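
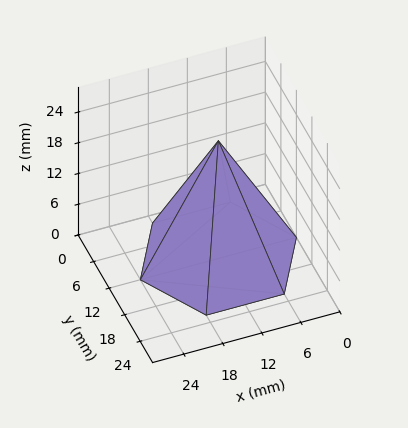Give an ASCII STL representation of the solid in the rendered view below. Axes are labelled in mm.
Reading the render: the shape is a regular 6-sided pyramid, base circumscribed radius ≈ 12 mm, apex at z ≈ 23 mm (dimensions read to the nearest mm from the axis ticks). For the STL, each face is triangulated and given an outward normal.

solid part
  facet normal 0.0000 0.0000 -1.0000
    outer loop
      vertex 6.00 22.39 0.00
      vertex 18.00 22.39 0.00
      vertex 24.00 12.00 0.00
    endloop
  endfacet
  facet normal 0.0000 0.0000 -1.0000
    outer loop
      vertex 0.00 12.00 0.00
      vertex 6.00 22.39 0.00
      vertex 24.00 12.00 0.00
    endloop
  endfacet
  facet normal 0.0000 0.0000 -1.0000
    outer loop
      vertex 6.00 1.61 0.00
      vertex 0.00 12.00 0.00
      vertex 24.00 12.00 0.00
    endloop
  endfacet
  facet normal 0.0000 0.0000 -1.0000
    outer loop
      vertex 18.00 1.61 0.00
      vertex 6.00 1.61 0.00
      vertex 24.00 12.00 0.00
    endloop
  endfacet
  facet normal 0.7892 0.4557 0.4117
    outer loop
      vertex 24.00 12.00 0.00
      vertex 18.00 22.39 0.00
      vertex 12.00 12.00 23.00
    endloop
  endfacet
  facet normal 0.0000 0.9113 0.4117
    outer loop
      vertex 18.00 22.39 0.00
      vertex 6.00 22.39 0.00
      vertex 12.00 12.00 23.00
    endloop
  endfacet
  facet normal -0.7892 0.4557 0.4117
    outer loop
      vertex 6.00 22.39 0.00
      vertex 0.00 12.00 0.00
      vertex 12.00 12.00 23.00
    endloop
  endfacet
  facet normal -0.7892 -0.4557 0.4117
    outer loop
      vertex 0.00 12.00 0.00
      vertex 6.00 1.61 0.00
      vertex 12.00 12.00 23.00
    endloop
  endfacet
  facet normal 0.0000 -0.9113 0.4117
    outer loop
      vertex 6.00 1.61 0.00
      vertex 18.00 1.61 0.00
      vertex 12.00 12.00 23.00
    endloop
  endfacet
  facet normal 0.7892 -0.4557 0.4117
    outer loop
      vertex 18.00 1.61 0.00
      vertex 24.00 12.00 0.00
      vertex 12.00 12.00 23.00
    endloop
  endfacet
endsolid part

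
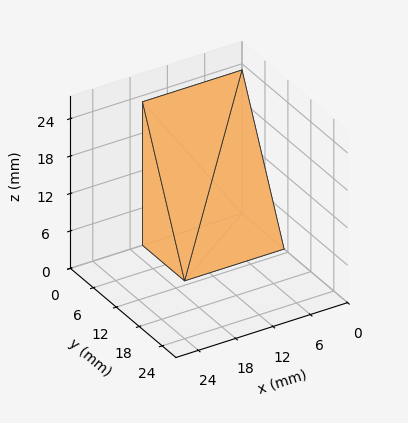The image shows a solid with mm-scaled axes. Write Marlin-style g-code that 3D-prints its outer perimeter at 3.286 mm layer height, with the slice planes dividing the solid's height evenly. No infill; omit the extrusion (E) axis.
Reading the render: the shape is a wedge (ramp): 16 × 11 mm base, rising to 23 mm along the y=0 edge and sloping linearly to z=0 at y=11 (dimensions read to the nearest mm from the axis ticks). For the g-code, the solid's height is divided into equal slices at the stated Δz and each level perimeter traced with G1 moves after a G0 lift.

; perimeter-only toolpath
G21 ; units = mm
G90 ; absolute positioning
G28 ; home
; layer 1
G0 Z3.286
G0 X0.000 Y0.000
G1 X16.000 Y0.000
G1 X16.000 Y9.429
G1 X0.000 Y9.429
G1 X0.000 Y0.000
; layer 2
G0 Z6.571
G0 X0.000 Y0.000
G1 X16.000 Y0.000
G1 X16.000 Y7.857
G1 X0.000 Y7.857
G1 X0.000 Y0.000
; layer 3
G0 Z9.857
G0 X0.000 Y0.000
G1 X16.000 Y0.000
G1 X16.000 Y6.286
G1 X0.000 Y6.286
G1 X0.000 Y0.000
; layer 4
G0 Z13.143
G0 X0.000 Y0.000
G1 X16.000 Y0.000
G1 X16.000 Y4.714
G1 X0.000 Y4.714
G1 X0.000 Y0.000
; layer 5
G0 Z16.429
G0 X0.000 Y0.000
G1 X16.000 Y0.000
G1 X16.000 Y3.143
G1 X0.000 Y3.143
G1 X0.000 Y0.000
; layer 6
G0 Z19.714
G0 X0.000 Y0.000
G1 X16.000 Y0.000
G1 X16.000 Y1.571
G1 X0.000 Y1.571
G1 X0.000 Y0.000
M2 ; end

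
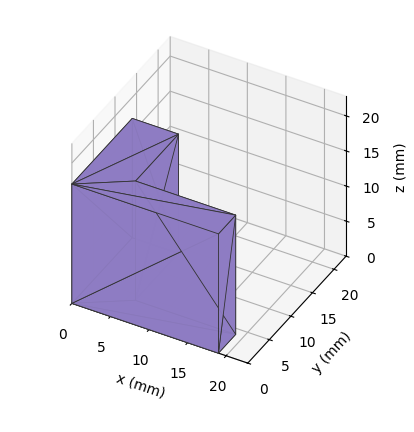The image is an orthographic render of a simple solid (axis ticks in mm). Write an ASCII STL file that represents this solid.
Reading the render: the shape is an L-shaped prism: outer 19 × 14 mm, arm thicknesses ≈ 4 mm (horizontal) and 6 mm (vertical), extruded 17 mm in z (dimensions read to the nearest mm from the axis ticks). For the STL, each face is triangulated and given an outward normal.

solid part
  facet normal 0.0000 0.0000 -1.0000
    outer loop
      vertex 19.000 4.000 0.000
      vertex 19.000 0.000 0.000
      vertex 0.000 0.000 0.000
    endloop
  endfacet
  facet normal 0.0000 0.0000 -1.0000
    outer loop
      vertex 6.000 4.000 0.000
      vertex 19.000 4.000 0.000
      vertex 0.000 0.000 0.000
    endloop
  endfacet
  facet normal 0.0000 0.0000 -1.0000
    outer loop
      vertex 6.000 14.000 0.000
      vertex 6.000 4.000 0.000
      vertex 0.000 0.000 0.000
    endloop
  endfacet
  facet normal 0.0000 0.0000 -1.0000
    outer loop
      vertex 0.000 14.000 0.000
      vertex 6.000 14.000 0.000
      vertex 0.000 0.000 0.000
    endloop
  endfacet
  facet normal 0.0000 0.0000 1.0000
    outer loop
      vertex 0.000 0.000 17.000
      vertex 19.000 0.000 17.000
      vertex 19.000 4.000 17.000
    endloop
  endfacet
  facet normal 0.0000 0.0000 1.0000
    outer loop
      vertex 0.000 0.000 17.000
      vertex 19.000 4.000 17.000
      vertex 6.000 4.000 17.000
    endloop
  endfacet
  facet normal 0.0000 0.0000 1.0000
    outer loop
      vertex 0.000 0.000 17.000
      vertex 6.000 4.000 17.000
      vertex 6.000 14.000 17.000
    endloop
  endfacet
  facet normal 0.0000 0.0000 1.0000
    outer loop
      vertex 0.000 0.000 17.000
      vertex 6.000 14.000 17.000
      vertex 0.000 14.000 17.000
    endloop
  endfacet
  facet normal 0.0000 -1.0000 0.0000
    outer loop
      vertex 0.000 0.000 0.000
      vertex 19.000 0.000 0.000
      vertex 19.000 0.000 17.000
    endloop
  endfacet
  facet normal 0.0000 -1.0000 0.0000
    outer loop
      vertex 0.000 0.000 0.000
      vertex 19.000 0.000 17.000
      vertex 0.000 0.000 17.000
    endloop
  endfacet
  facet normal 1.0000 0.0000 0.0000
    outer loop
      vertex 19.000 0.000 0.000
      vertex 19.000 4.000 0.000
      vertex 19.000 4.000 17.000
    endloop
  endfacet
  facet normal 1.0000 0.0000 0.0000
    outer loop
      vertex 19.000 0.000 0.000
      vertex 19.000 4.000 17.000
      vertex 19.000 0.000 17.000
    endloop
  endfacet
  facet normal 0.0000 1.0000 0.0000
    outer loop
      vertex 19.000 4.000 0.000
      vertex 6.000 4.000 0.000
      vertex 6.000 4.000 17.000
    endloop
  endfacet
  facet normal 0.0000 1.0000 0.0000
    outer loop
      vertex 19.000 4.000 0.000
      vertex 6.000 4.000 17.000
      vertex 19.000 4.000 17.000
    endloop
  endfacet
  facet normal 1.0000 0.0000 0.0000
    outer loop
      vertex 6.000 4.000 0.000
      vertex 6.000 14.000 0.000
      vertex 6.000 14.000 17.000
    endloop
  endfacet
  facet normal 1.0000 0.0000 0.0000
    outer loop
      vertex 6.000 4.000 0.000
      vertex 6.000 14.000 17.000
      vertex 6.000 4.000 17.000
    endloop
  endfacet
  facet normal 0.0000 1.0000 0.0000
    outer loop
      vertex 6.000 14.000 0.000
      vertex 0.000 14.000 0.000
      vertex 0.000 14.000 17.000
    endloop
  endfacet
  facet normal 0.0000 1.0000 0.0000
    outer loop
      vertex 6.000 14.000 0.000
      vertex 0.000 14.000 17.000
      vertex 6.000 14.000 17.000
    endloop
  endfacet
  facet normal -1.0000 0.0000 0.0000
    outer loop
      vertex 0.000 14.000 0.000
      vertex 0.000 0.000 0.000
      vertex 0.000 0.000 17.000
    endloop
  endfacet
  facet normal -1.0000 0.0000 0.0000
    outer loop
      vertex 0.000 14.000 0.000
      vertex 0.000 0.000 17.000
      vertex 0.000 14.000 17.000
    endloop
  endfacet
endsolid part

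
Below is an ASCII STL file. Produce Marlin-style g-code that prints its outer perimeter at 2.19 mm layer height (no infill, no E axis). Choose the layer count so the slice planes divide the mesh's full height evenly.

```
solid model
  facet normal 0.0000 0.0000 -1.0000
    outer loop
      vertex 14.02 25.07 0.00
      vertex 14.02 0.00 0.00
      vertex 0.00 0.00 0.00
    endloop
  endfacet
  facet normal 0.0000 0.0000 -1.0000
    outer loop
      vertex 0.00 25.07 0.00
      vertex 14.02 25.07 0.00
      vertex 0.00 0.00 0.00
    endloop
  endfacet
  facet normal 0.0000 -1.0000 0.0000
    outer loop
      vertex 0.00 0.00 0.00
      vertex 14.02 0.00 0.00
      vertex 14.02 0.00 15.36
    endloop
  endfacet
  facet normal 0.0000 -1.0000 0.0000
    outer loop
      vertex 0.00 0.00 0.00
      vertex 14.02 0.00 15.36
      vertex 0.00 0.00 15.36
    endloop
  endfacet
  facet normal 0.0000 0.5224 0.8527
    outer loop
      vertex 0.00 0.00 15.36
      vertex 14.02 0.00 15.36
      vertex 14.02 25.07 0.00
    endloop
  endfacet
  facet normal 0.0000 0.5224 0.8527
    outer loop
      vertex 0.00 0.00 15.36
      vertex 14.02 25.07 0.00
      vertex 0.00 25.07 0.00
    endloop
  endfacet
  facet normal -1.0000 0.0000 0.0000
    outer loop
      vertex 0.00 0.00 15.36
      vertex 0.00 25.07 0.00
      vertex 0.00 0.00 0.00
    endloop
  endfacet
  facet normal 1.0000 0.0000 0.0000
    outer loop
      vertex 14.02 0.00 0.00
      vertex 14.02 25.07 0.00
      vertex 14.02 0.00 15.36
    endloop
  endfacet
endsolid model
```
; perimeter-only toolpath
G21 ; units = mm
G90 ; absolute positioning
G28 ; home
; layer 1
G0 Z2.19
G0 X0.00 Y0.00
G1 X14.02 Y0.00
G1 X14.02 Y21.49
G1 X0.00 Y21.49
G1 X0.00 Y0.00
; layer 2
G0 Z4.39
G0 X0.00 Y0.00
G1 X14.02 Y0.00
G1 X14.02 Y17.91
G1 X0.00 Y17.91
G1 X0.00 Y0.00
; layer 3
G0 Z6.58
G0 X0.00 Y0.00
G1 X14.02 Y0.00
G1 X14.02 Y14.33
G1 X0.00 Y14.33
G1 X0.00 Y0.00
; layer 4
G0 Z8.78
G0 X0.00 Y0.00
G1 X14.02 Y0.00
G1 X14.02 Y10.74
G1 X0.00 Y10.74
G1 X0.00 Y0.00
; layer 5
G0 Z10.97
G0 X0.00 Y0.00
G1 X14.02 Y0.00
G1 X14.02 Y7.16
G1 X0.00 Y7.16
G1 X0.00 Y0.00
; layer 6
G0 Z13.17
G0 X0.00 Y0.00
G1 X14.02 Y0.00
G1 X14.02 Y3.58
G1 X0.00 Y3.58
G1 X0.00 Y0.00
M2 ; end

The solid is a wedge (ramp): 14 × 25.1 mm base, rising to 15.4 mm along the y=0 edge and sloping linearly to z=0 at y=25.1. Slicing at Δz = 2.19 mm — 7 equal slices spanning the solid's height, so layer i sits at z = i·h/7 — gives 6 non-empty perimeters. Each is a 4-segment closed polygon; G0 lifts to the layer z and rapids to the start vertex, then G1 traces the edges. The cross-section shrinks linearly with z (the slice at the apex is degenerate and omitted).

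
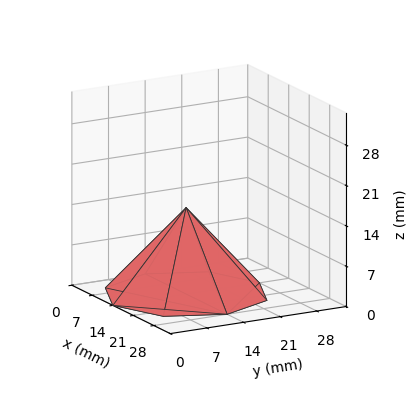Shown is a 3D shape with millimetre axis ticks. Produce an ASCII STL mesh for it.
Reading the render: the shape is a regular 8-sided pyramid, base circumscribed radius ≈ 14 mm, apex at z ≈ 15 mm (dimensions read to the nearest mm from the axis ticks). For the STL, each face is triangulated and given an outward normal.

solid part
  facet normal 0.0000 0.0000 -1.0000
    outer loop
      vertex 14.0 28.0 0.0
      vertex 23.9 23.9 0.0
      vertex 28.0 14.0 0.0
    endloop
  endfacet
  facet normal 0.0000 0.0000 -1.0000
    outer loop
      vertex 4.1 23.9 0.0
      vertex 14.0 28.0 0.0
      vertex 28.0 14.0 0.0
    endloop
  endfacet
  facet normal 0.0000 0.0000 -1.0000
    outer loop
      vertex 0.0 14.0 0.0
      vertex 4.1 23.9 0.0
      vertex 28.0 14.0 0.0
    endloop
  endfacet
  facet normal 0.0000 0.0000 -1.0000
    outer loop
      vertex 4.1 4.1 0.0
      vertex 0.0 14.0 0.0
      vertex 28.0 14.0 0.0
    endloop
  endfacet
  facet normal 0.0000 0.0000 -1.0000
    outer loop
      vertex 14.0 0.0 0.0
      vertex 4.1 4.1 0.0
      vertex 28.0 14.0 0.0
    endloop
  endfacet
  facet normal 0.0000 0.0000 -1.0000
    outer loop
      vertex 23.9 4.1 0.0
      vertex 14.0 0.0 0.0
      vertex 28.0 14.0 0.0
    endloop
  endfacet
  facet normal 0.6997 0.2898 0.6530
    outer loop
      vertex 28.0 14.0 0.0
      vertex 23.9 23.9 0.0
      vertex 14.0 14.0 15.0
    endloop
  endfacet
  facet normal 0.2898 0.6997 0.6530
    outer loop
      vertex 23.9 23.9 0.0
      vertex 14.0 28.0 0.0
      vertex 14.0 14.0 15.0
    endloop
  endfacet
  facet normal -0.2898 0.6997 0.6530
    outer loop
      vertex 14.0 28.0 0.0
      vertex 4.1 23.9 0.0
      vertex 14.0 14.0 15.0
    endloop
  endfacet
  facet normal -0.6997 0.2898 0.6530
    outer loop
      vertex 4.1 23.9 0.0
      vertex 0.0 14.0 0.0
      vertex 14.0 14.0 15.0
    endloop
  endfacet
  facet normal -0.6997 -0.2898 0.6530
    outer loop
      vertex 0.0 14.0 0.0
      vertex 4.1 4.1 0.0
      vertex 14.0 14.0 15.0
    endloop
  endfacet
  facet normal -0.2898 -0.6997 0.6530
    outer loop
      vertex 4.1 4.1 0.0
      vertex 14.0 0.0 0.0
      vertex 14.0 14.0 15.0
    endloop
  endfacet
  facet normal 0.2898 -0.6997 0.6530
    outer loop
      vertex 14.0 0.0 0.0
      vertex 23.9 4.1 0.0
      vertex 14.0 14.0 15.0
    endloop
  endfacet
  facet normal 0.6997 -0.2898 0.6530
    outer loop
      vertex 23.9 4.1 0.0
      vertex 28.0 14.0 0.0
      vertex 14.0 14.0 15.0
    endloop
  endfacet
endsolid part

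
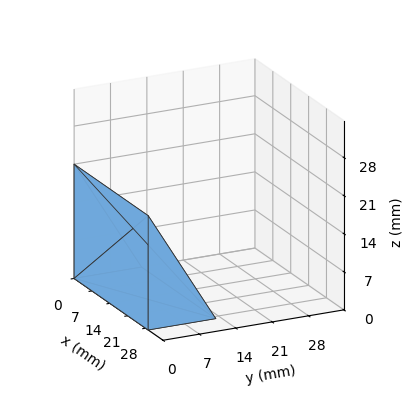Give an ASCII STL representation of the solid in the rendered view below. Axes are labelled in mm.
Reading the render: the shape is a wedge (ramp): 29 × 13 mm base, rising to 21 mm along the y=0 edge and sloping linearly to z=0 at y=13 (dimensions read to the nearest mm from the axis ticks). For the STL, each face is triangulated and given an outward normal.

solid part
  facet normal 0.0000 0.0000 -1.0000
    outer loop
      vertex 29.00 13.00 0.00
      vertex 29.00 0.00 0.00
      vertex 0.00 0.00 0.00
    endloop
  endfacet
  facet normal 0.0000 0.0000 -1.0000
    outer loop
      vertex 0.00 13.00 0.00
      vertex 29.00 13.00 0.00
      vertex 0.00 0.00 0.00
    endloop
  endfacet
  facet normal 0.0000 -1.0000 0.0000
    outer loop
      vertex 0.00 0.00 0.00
      vertex 29.00 0.00 0.00
      vertex 29.00 0.00 21.00
    endloop
  endfacet
  facet normal 0.0000 -1.0000 0.0000
    outer loop
      vertex 0.00 0.00 0.00
      vertex 29.00 0.00 21.00
      vertex 0.00 0.00 21.00
    endloop
  endfacet
  facet normal 0.0000 0.8503 0.5264
    outer loop
      vertex 0.00 0.00 21.00
      vertex 29.00 0.00 21.00
      vertex 29.00 13.00 0.00
    endloop
  endfacet
  facet normal 0.0000 0.8503 0.5264
    outer loop
      vertex 0.00 0.00 21.00
      vertex 29.00 13.00 0.00
      vertex 0.00 13.00 0.00
    endloop
  endfacet
  facet normal -1.0000 0.0000 0.0000
    outer loop
      vertex 0.00 0.00 21.00
      vertex 0.00 13.00 0.00
      vertex 0.00 0.00 0.00
    endloop
  endfacet
  facet normal 1.0000 0.0000 0.0000
    outer loop
      vertex 29.00 0.00 0.00
      vertex 29.00 13.00 0.00
      vertex 29.00 0.00 21.00
    endloop
  endfacet
endsolid part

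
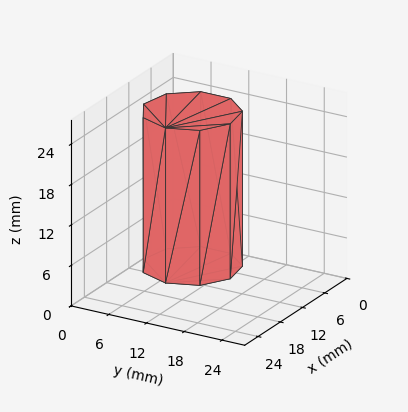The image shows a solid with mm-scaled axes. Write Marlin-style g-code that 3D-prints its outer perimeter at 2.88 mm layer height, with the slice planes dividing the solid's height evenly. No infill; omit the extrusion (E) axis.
Reading the render: the shape is a regular 9-sided prism (a cylinder approximated with 9 flat sides), circumscribed radius ≈ 7 mm, height ≈ 23 mm (dimensions read to the nearest mm from the axis ticks). For the g-code, the solid's height is divided into equal slices at the stated Δz and each level perimeter traced with G1 moves after a G0 lift.

; perimeter-only toolpath
G21 ; units = mm
G90 ; absolute positioning
G28 ; home
; layer 1
G0 Z2.88
G0 X14.00 Y7.00
G1 X12.36 Y11.50
G1 X8.22 Y13.89
G1 X3.50 Y13.06
G1 X0.42 Y9.39
G1 X0.42 Y4.61
G1 X3.50 Y0.94
G1 X8.22 Y0.11
G1 X12.36 Y2.50
G1 X14.00 Y7.00
; layer 2
G0 Z5.75
G0 X14.00 Y7.00
G1 X12.36 Y11.50
G1 X8.22 Y13.89
G1 X3.50 Y13.06
G1 X0.42 Y9.39
G1 X0.42 Y4.61
G1 X3.50 Y0.94
G1 X8.22 Y0.11
G1 X12.36 Y2.50
G1 X14.00 Y7.00
; layer 3
G0 Z8.62
G0 X14.00 Y7.00
G1 X12.36 Y11.50
G1 X8.22 Y13.89
G1 X3.50 Y13.06
G1 X0.42 Y9.39
G1 X0.42 Y4.61
G1 X3.50 Y0.94
G1 X8.22 Y0.11
G1 X12.36 Y2.50
G1 X14.00 Y7.00
; layer 4
G0 Z11.50
G0 X14.00 Y7.00
G1 X12.36 Y11.50
G1 X8.22 Y13.89
G1 X3.50 Y13.06
G1 X0.42 Y9.39
G1 X0.42 Y4.61
G1 X3.50 Y0.94
G1 X8.22 Y0.11
G1 X12.36 Y2.50
G1 X14.00 Y7.00
; layer 5
G0 Z14.38
G0 X14.00 Y7.00
G1 X12.36 Y11.50
G1 X8.22 Y13.89
G1 X3.50 Y13.06
G1 X0.42 Y9.39
G1 X0.42 Y4.61
G1 X3.50 Y0.94
G1 X8.22 Y0.11
G1 X12.36 Y2.50
G1 X14.00 Y7.00
; layer 6
G0 Z17.25
G0 X14.00 Y7.00
G1 X12.36 Y11.50
G1 X8.22 Y13.89
G1 X3.50 Y13.06
G1 X0.42 Y9.39
G1 X0.42 Y4.61
G1 X3.50 Y0.94
G1 X8.22 Y0.11
G1 X12.36 Y2.50
G1 X14.00 Y7.00
; layer 7
G0 Z20.12
G0 X14.00 Y7.00
G1 X12.36 Y11.50
G1 X8.22 Y13.89
G1 X3.50 Y13.06
G1 X0.42 Y9.39
G1 X0.42 Y4.61
G1 X3.50 Y0.94
G1 X8.22 Y0.11
G1 X12.36 Y2.50
G1 X14.00 Y7.00
; layer 8
G0 Z23.00
G0 X14.00 Y7.00
G1 X12.36 Y11.50
G1 X8.22 Y13.89
G1 X3.50 Y13.06
G1 X0.42 Y9.39
G1 X0.42 Y4.61
G1 X3.50 Y0.94
G1 X8.22 Y0.11
G1 X12.36 Y2.50
G1 X14.00 Y7.00
M2 ; end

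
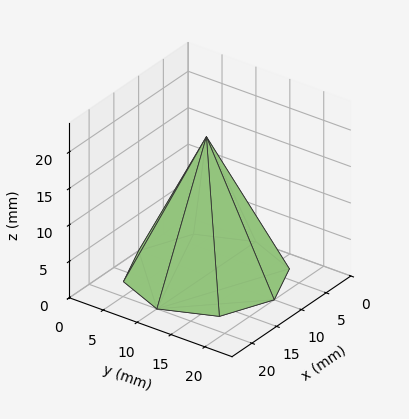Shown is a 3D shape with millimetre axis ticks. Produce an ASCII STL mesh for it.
Reading the render: the shape is a regular 8-sided pyramid, base circumscribed radius ≈ 10 mm, apex at z ≈ 19 mm (dimensions read to the nearest mm from the axis ticks). For the STL, each face is triangulated and given an outward normal.

solid part
  facet normal 0.0000 0.0000 -1.0000
    outer loop
      vertex 10.000 20.000 0.000
      vertex 17.071 17.071 0.000
      vertex 20.000 10.000 0.000
    endloop
  endfacet
  facet normal 0.0000 0.0000 -1.0000
    outer loop
      vertex 2.929 17.071 0.000
      vertex 10.000 20.000 0.000
      vertex 20.000 10.000 0.000
    endloop
  endfacet
  facet normal 0.0000 0.0000 -1.0000
    outer loop
      vertex 0.000 10.000 0.000
      vertex 2.929 17.071 0.000
      vertex 20.000 10.000 0.000
    endloop
  endfacet
  facet normal 0.0000 0.0000 -1.0000
    outer loop
      vertex 2.929 2.929 0.000
      vertex 0.000 10.000 0.000
      vertex 20.000 10.000 0.000
    endloop
  endfacet
  facet normal 0.0000 0.0000 -1.0000
    outer loop
      vertex 10.000 0.000 0.000
      vertex 2.929 2.929 0.000
      vertex 20.000 10.000 0.000
    endloop
  endfacet
  facet normal 0.0000 0.0000 -1.0000
    outer loop
      vertex 17.071 2.929 0.000
      vertex 10.000 0.000 0.000
      vertex 20.000 10.000 0.000
    endloop
  endfacet
  facet normal 0.8309 0.3442 0.4373
    outer loop
      vertex 20.000 10.000 0.000
      vertex 17.071 17.071 0.000
      vertex 10.000 10.000 19.000
    endloop
  endfacet
  facet normal 0.3442 0.8309 0.4373
    outer loop
      vertex 17.071 17.071 0.000
      vertex 10.000 20.000 0.000
      vertex 10.000 10.000 19.000
    endloop
  endfacet
  facet normal -0.3442 0.8309 0.4373
    outer loop
      vertex 10.000 20.000 0.000
      vertex 2.929 17.071 0.000
      vertex 10.000 10.000 19.000
    endloop
  endfacet
  facet normal -0.8309 0.3442 0.4373
    outer loop
      vertex 2.929 17.071 0.000
      vertex 0.000 10.000 0.000
      vertex 10.000 10.000 19.000
    endloop
  endfacet
  facet normal -0.8309 -0.3442 0.4373
    outer loop
      vertex 0.000 10.000 0.000
      vertex 2.929 2.929 0.000
      vertex 10.000 10.000 19.000
    endloop
  endfacet
  facet normal -0.3442 -0.8309 0.4373
    outer loop
      vertex 2.929 2.929 0.000
      vertex 10.000 0.000 0.000
      vertex 10.000 10.000 19.000
    endloop
  endfacet
  facet normal 0.3442 -0.8309 0.4373
    outer loop
      vertex 10.000 0.000 0.000
      vertex 17.071 2.929 0.000
      vertex 10.000 10.000 19.000
    endloop
  endfacet
  facet normal 0.8309 -0.3442 0.4373
    outer loop
      vertex 17.071 2.929 0.000
      vertex 20.000 10.000 0.000
      vertex 10.000 10.000 19.000
    endloop
  endfacet
endsolid part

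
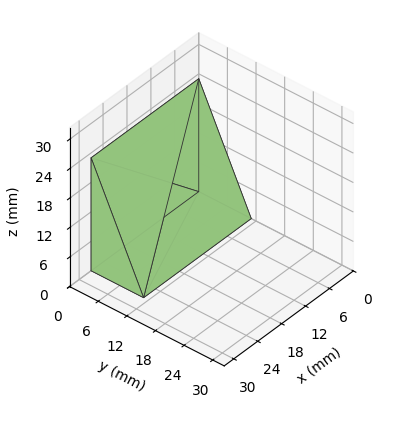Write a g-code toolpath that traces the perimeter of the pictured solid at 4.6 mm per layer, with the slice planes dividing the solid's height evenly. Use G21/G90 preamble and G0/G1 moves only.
Reading the render: the shape is a wedge (ramp): 27 × 11 mm base, rising to 23 mm along the y=0 edge and sloping linearly to z=0 at y=11 (dimensions read to the nearest mm from the axis ticks). For the g-code, the solid's height is divided into equal slices at the stated Δz and each level perimeter traced with G1 moves after a G0 lift.

; perimeter-only toolpath
G21 ; units = mm
G90 ; absolute positioning
G28 ; home
; layer 1
G0 Z4.6
G0 X0.0 Y0.0
G1 X27.0 Y0.0
G1 X27.0 Y8.8
G1 X0.0 Y8.8
G1 X0.0 Y0.0
; layer 2
G0 Z9.2
G0 X0.0 Y0.0
G1 X27.0 Y0.0
G1 X27.0 Y6.6
G1 X0.0 Y6.6
G1 X0.0 Y0.0
; layer 3
G0 Z13.8
G0 X0.0 Y0.0
G1 X27.0 Y0.0
G1 X27.0 Y4.4
G1 X0.0 Y4.4
G1 X0.0 Y0.0
; layer 4
G0 Z18.4
G0 X0.0 Y0.0
G1 X27.0 Y0.0
G1 X27.0 Y2.2
G1 X0.0 Y2.2
G1 X0.0 Y0.0
M2 ; end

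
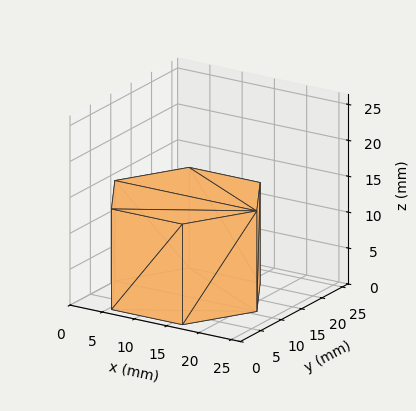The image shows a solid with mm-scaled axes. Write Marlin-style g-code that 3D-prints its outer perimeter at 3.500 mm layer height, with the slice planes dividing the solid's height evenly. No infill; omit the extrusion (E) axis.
Reading the render: the shape is a regular 6-sided prism (a cylinder approximated with 6 flat sides), circumscribed radius ≈ 11 mm, height ≈ 14 mm (dimensions read to the nearest mm from the axis ticks). For the g-code, the solid's height is divided into equal slices at the stated Δz and each level perimeter traced with G1 moves after a G0 lift.

; perimeter-only toolpath
G21 ; units = mm
G90 ; absolute positioning
G28 ; home
; layer 1
G0 Z3.500
G0 X22.000 Y11.000
G1 X16.500 Y20.526
G1 X5.500 Y20.526
G1 X0.000 Y11.000
G1 X5.500 Y1.474
G1 X16.500 Y1.474
G1 X22.000 Y11.000
; layer 2
G0 Z7.000
G0 X22.000 Y11.000
G1 X16.500 Y20.526
G1 X5.500 Y20.526
G1 X0.000 Y11.000
G1 X5.500 Y1.474
G1 X16.500 Y1.474
G1 X22.000 Y11.000
; layer 3
G0 Z10.500
G0 X22.000 Y11.000
G1 X16.500 Y20.526
G1 X5.500 Y20.526
G1 X0.000 Y11.000
G1 X5.500 Y1.474
G1 X16.500 Y1.474
G1 X22.000 Y11.000
; layer 4
G0 Z14.000
G0 X22.000 Y11.000
G1 X16.500 Y20.526
G1 X5.500 Y20.526
G1 X0.000 Y11.000
G1 X5.500 Y1.474
G1 X16.500 Y1.474
G1 X22.000 Y11.000
M2 ; end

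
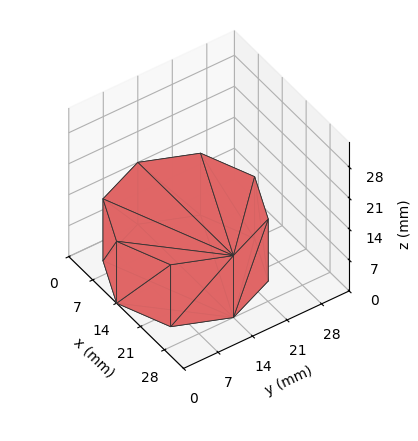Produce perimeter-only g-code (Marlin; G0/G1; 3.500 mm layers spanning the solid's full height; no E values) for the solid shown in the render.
Reading the render: the shape is a regular 8-sided prism (a cylinder approximated with 8 flat sides), circumscribed radius ≈ 14 mm, height ≈ 14 mm (dimensions read to the nearest mm from the axis ticks). For the g-code, the solid's height is divided into equal slices at the stated Δz and each level perimeter traced with G1 moves after a G0 lift.

; perimeter-only toolpath
G21 ; units = mm
G90 ; absolute positioning
G28 ; home
; layer 1
G0 Z3.500
G0 X28.000 Y14.000
G1 X23.899 Y23.899
G1 X14.000 Y28.000
G1 X4.101 Y23.899
G1 X0.000 Y14.000
G1 X4.101 Y4.101
G1 X14.000 Y0.000
G1 X23.899 Y4.101
G1 X28.000 Y14.000
; layer 2
G0 Z7.000
G0 X28.000 Y14.000
G1 X23.899 Y23.899
G1 X14.000 Y28.000
G1 X4.101 Y23.899
G1 X0.000 Y14.000
G1 X4.101 Y4.101
G1 X14.000 Y0.000
G1 X23.899 Y4.101
G1 X28.000 Y14.000
; layer 3
G0 Z10.500
G0 X28.000 Y14.000
G1 X23.899 Y23.899
G1 X14.000 Y28.000
G1 X4.101 Y23.899
G1 X0.000 Y14.000
G1 X4.101 Y4.101
G1 X14.000 Y0.000
G1 X23.899 Y4.101
G1 X28.000 Y14.000
; layer 4
G0 Z14.000
G0 X28.000 Y14.000
G1 X23.899 Y23.899
G1 X14.000 Y28.000
G1 X4.101 Y23.899
G1 X0.000 Y14.000
G1 X4.101 Y4.101
G1 X14.000 Y0.000
G1 X23.899 Y4.101
G1 X28.000 Y14.000
M2 ; end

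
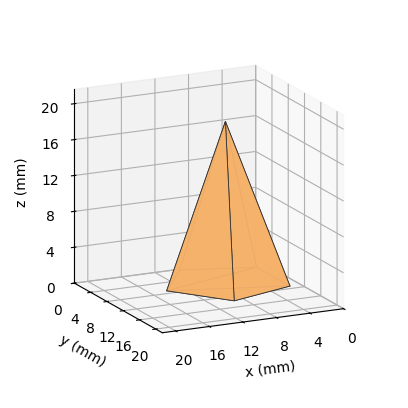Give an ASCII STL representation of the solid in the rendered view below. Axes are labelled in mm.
Reading the render: the shape is a regular 5-sided pyramid, base circumscribed radius ≈ 7 mm, apex at z ≈ 18 mm (dimensions read to the nearest mm from the axis ticks). For the STL, each face is triangulated and given an outward normal.

solid part
  facet normal 0.0000 0.0000 -1.0000
    outer loop
      vertex 1.3 11.1 0.0
      vertex 9.2 13.7 0.0
      vertex 14.0 7.0 0.0
    endloop
  endfacet
  facet normal 0.0000 0.0000 -1.0000
    outer loop
      vertex 1.3 2.9 0.0
      vertex 1.3 11.1 0.0
      vertex 14.0 7.0 0.0
    endloop
  endfacet
  facet normal 0.0000 0.0000 -1.0000
    outer loop
      vertex 9.2 0.3 0.0
      vertex 1.3 2.9 0.0
      vertex 14.0 7.0 0.0
    endloop
  endfacet
  facet normal 0.7751 0.5553 0.3014
    outer loop
      vertex 14.0 7.0 0.0
      vertex 9.2 13.7 0.0
      vertex 7.0 7.0 18.0
    endloop
  endfacet
  facet normal -0.2981 0.9059 0.3008
    outer loop
      vertex 9.2 13.7 0.0
      vertex 1.3 11.1 0.0
      vertex 7.0 7.0 18.0
    endloop
  endfacet
  facet normal -0.9533 0.0000 0.3019
    outer loop
      vertex 1.3 11.1 0.0
      vertex 1.3 2.9 0.0
      vertex 7.0 7.0 18.0
    endloop
  endfacet
  facet normal -0.2981 -0.9059 0.3008
    outer loop
      vertex 1.3 2.9 0.0
      vertex 9.2 0.3 0.0
      vertex 7.0 7.0 18.0
    endloop
  endfacet
  facet normal 0.7751 -0.5553 0.3014
    outer loop
      vertex 9.2 0.3 0.0
      vertex 14.0 7.0 0.0
      vertex 7.0 7.0 18.0
    endloop
  endfacet
endsolid part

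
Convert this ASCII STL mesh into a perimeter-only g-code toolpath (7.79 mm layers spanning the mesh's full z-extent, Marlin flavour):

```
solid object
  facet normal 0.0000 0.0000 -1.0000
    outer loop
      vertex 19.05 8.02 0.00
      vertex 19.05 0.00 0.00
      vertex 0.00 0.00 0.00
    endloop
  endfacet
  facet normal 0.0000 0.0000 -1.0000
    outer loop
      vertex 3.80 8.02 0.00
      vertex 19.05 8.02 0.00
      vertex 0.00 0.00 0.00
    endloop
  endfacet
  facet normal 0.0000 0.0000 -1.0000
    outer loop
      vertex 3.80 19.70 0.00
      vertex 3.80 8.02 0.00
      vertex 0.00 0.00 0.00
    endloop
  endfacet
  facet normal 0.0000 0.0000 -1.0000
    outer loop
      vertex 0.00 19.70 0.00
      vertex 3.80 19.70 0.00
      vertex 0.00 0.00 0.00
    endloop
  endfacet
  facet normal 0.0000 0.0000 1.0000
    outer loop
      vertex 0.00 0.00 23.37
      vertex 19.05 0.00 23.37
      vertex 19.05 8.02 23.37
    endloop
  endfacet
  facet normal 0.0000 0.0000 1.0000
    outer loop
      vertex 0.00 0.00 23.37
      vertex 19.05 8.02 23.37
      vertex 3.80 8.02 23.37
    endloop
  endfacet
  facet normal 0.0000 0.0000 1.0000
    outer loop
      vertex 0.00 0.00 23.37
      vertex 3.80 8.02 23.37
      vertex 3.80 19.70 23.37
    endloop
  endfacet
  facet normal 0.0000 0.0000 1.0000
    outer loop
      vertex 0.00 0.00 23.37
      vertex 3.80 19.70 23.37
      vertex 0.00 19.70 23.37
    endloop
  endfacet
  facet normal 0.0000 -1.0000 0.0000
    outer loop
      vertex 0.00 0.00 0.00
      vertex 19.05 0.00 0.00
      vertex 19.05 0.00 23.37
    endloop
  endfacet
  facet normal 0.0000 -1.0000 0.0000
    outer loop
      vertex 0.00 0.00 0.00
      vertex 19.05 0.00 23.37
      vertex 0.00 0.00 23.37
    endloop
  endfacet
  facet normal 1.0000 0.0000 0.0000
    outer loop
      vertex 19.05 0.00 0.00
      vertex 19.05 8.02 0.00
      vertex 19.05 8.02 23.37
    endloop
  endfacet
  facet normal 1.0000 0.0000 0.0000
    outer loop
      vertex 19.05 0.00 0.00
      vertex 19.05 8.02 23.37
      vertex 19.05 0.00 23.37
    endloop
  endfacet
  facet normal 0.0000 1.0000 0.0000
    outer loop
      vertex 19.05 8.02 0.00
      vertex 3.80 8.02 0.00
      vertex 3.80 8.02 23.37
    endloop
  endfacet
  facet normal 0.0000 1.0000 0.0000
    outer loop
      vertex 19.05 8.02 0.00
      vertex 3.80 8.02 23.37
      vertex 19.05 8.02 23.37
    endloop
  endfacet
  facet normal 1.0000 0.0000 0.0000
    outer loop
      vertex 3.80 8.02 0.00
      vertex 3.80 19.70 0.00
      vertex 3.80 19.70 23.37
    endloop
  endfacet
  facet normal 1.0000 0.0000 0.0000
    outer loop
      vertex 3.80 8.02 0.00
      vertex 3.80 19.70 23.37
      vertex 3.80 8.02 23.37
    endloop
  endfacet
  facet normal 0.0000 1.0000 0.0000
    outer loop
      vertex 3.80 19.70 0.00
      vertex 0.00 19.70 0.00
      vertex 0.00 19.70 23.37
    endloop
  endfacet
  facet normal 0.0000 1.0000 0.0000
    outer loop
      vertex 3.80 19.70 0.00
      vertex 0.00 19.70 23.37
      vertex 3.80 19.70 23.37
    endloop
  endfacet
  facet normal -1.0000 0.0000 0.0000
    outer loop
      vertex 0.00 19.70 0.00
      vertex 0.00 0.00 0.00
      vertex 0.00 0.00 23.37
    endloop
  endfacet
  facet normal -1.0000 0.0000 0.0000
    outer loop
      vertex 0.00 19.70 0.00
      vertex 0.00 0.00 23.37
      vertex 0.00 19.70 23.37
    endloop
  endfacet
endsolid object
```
; perimeter-only toolpath
G21 ; units = mm
G90 ; absolute positioning
G28 ; home
; layer 1
G0 Z7.79
G0 X0.00 Y0.00
G1 X19.05 Y0.00
G1 X19.05 Y8.02
G1 X3.80 Y8.02
G1 X3.80 Y19.70
G1 X0.00 Y19.70
G1 X0.00 Y0.00
; layer 2
G0 Z15.58
G0 X0.00 Y0.00
G1 X19.05 Y0.00
G1 X19.05 Y8.02
G1 X3.80 Y8.02
G1 X3.80 Y19.70
G1 X0.00 Y19.70
G1 X0.00 Y0.00
; layer 3
G0 Z23.37
G0 X0.00 Y0.00
G1 X19.05 Y0.00
G1 X19.05 Y8.02
G1 X3.80 Y8.02
G1 X3.80 Y19.70
G1 X0.00 Y19.70
G1 X0.00 Y0.00
M2 ; end

The solid is an L-shaped prism: outer 19.1 × 19.7 mm, arm thicknesses ≈ 8.02 mm (horizontal) and 3.8 mm (vertical), extruded 23.4 mm in z. Slicing at Δz = 7.79 mm — 3 equal slices spanning the solid's height, so layer i sits at z = i·h/3 — gives 3 non-empty perimeters. Each is a 6-segment closed polygon; G0 lifts to the layer z and rapids to the start vertex, then G1 traces the edges.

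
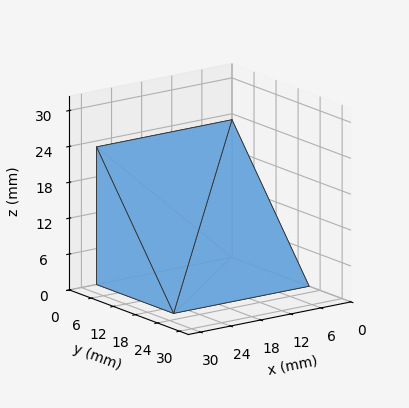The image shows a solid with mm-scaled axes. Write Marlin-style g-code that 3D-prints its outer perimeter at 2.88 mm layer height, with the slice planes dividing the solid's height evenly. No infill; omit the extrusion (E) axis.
Reading the render: the shape is a wedge (ramp): 27 × 21 mm base, rising to 23 mm along the y=0 edge and sloping linearly to z=0 at y=21 (dimensions read to the nearest mm from the axis ticks). For the g-code, the solid's height is divided into equal slices at the stated Δz and each level perimeter traced with G1 moves after a G0 lift.

; perimeter-only toolpath
G21 ; units = mm
G90 ; absolute positioning
G28 ; home
; layer 1
G0 Z2.88
G0 X0.00 Y0.00
G1 X27.00 Y0.00
G1 X27.00 Y18.38
G1 X0.00 Y18.38
G1 X0.00 Y0.00
; layer 2
G0 Z5.75
G0 X0.00 Y0.00
G1 X27.00 Y0.00
G1 X27.00 Y15.75
G1 X0.00 Y15.75
G1 X0.00 Y0.00
; layer 3
G0 Z8.62
G0 X0.00 Y0.00
G1 X27.00 Y0.00
G1 X27.00 Y13.12
G1 X0.00 Y13.12
G1 X0.00 Y0.00
; layer 4
G0 Z11.50
G0 X0.00 Y0.00
G1 X27.00 Y0.00
G1 X27.00 Y10.50
G1 X0.00 Y10.50
G1 X0.00 Y0.00
; layer 5
G0 Z14.38
G0 X0.00 Y0.00
G1 X27.00 Y0.00
G1 X27.00 Y7.88
G1 X0.00 Y7.88
G1 X0.00 Y0.00
; layer 6
G0 Z17.25
G0 X0.00 Y0.00
G1 X27.00 Y0.00
G1 X27.00 Y5.25
G1 X0.00 Y5.25
G1 X0.00 Y0.00
; layer 7
G0 Z20.12
G0 X0.00 Y0.00
G1 X27.00 Y0.00
G1 X27.00 Y2.62
G1 X0.00 Y2.62
G1 X0.00 Y0.00
M2 ; end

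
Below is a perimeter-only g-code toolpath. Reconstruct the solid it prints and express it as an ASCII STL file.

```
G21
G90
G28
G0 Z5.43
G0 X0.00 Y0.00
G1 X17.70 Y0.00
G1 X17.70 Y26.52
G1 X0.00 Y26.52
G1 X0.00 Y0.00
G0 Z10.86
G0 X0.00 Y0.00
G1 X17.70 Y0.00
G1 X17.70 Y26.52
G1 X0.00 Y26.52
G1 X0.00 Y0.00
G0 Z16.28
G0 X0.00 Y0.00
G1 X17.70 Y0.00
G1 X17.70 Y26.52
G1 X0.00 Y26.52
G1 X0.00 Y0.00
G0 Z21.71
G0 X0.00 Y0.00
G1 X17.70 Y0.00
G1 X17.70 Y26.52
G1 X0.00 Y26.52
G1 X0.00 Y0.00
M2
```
solid part
  facet normal 0.0000 0.0000 -1.0000
    outer loop
      vertex 17.70 26.52 0.00
      vertex 17.70 0.00 0.00
      vertex 0.00 0.00 0.00
    endloop
  endfacet
  facet normal 0.0000 0.0000 -1.0000
    outer loop
      vertex 0.00 26.52 0.00
      vertex 17.70 26.52 0.00
      vertex 0.00 0.00 0.00
    endloop
  endfacet
  facet normal 0.0000 0.0000 1.0000
    outer loop
      vertex 0.00 0.00 21.71
      vertex 17.70 0.00 21.71
      vertex 17.70 26.52 21.71
    endloop
  endfacet
  facet normal 0.0000 0.0000 1.0000
    outer loop
      vertex 0.00 0.00 21.71
      vertex 17.70 26.52 21.71
      vertex 0.00 26.52 21.71
    endloop
  endfacet
  facet normal 0.0000 -1.0000 0.0000
    outer loop
      vertex 0.00 0.00 0.00
      vertex 17.70 0.00 0.00
      vertex 17.70 0.00 21.71
    endloop
  endfacet
  facet normal 0.0000 -1.0000 0.0000
    outer loop
      vertex 0.00 0.00 0.00
      vertex 17.70 0.00 21.71
      vertex 0.00 0.00 21.71
    endloop
  endfacet
  facet normal 0.0000 1.0000 0.0000
    outer loop
      vertex 17.70 26.52 21.71
      vertex 17.70 26.52 0.00
      vertex 0.00 26.52 0.00
    endloop
  endfacet
  facet normal 0.0000 1.0000 0.0000
    outer loop
      vertex 0.00 26.52 21.71
      vertex 17.70 26.52 21.71
      vertex 0.00 26.52 0.00
    endloop
  endfacet
  facet normal -1.0000 0.0000 0.0000
    outer loop
      vertex 0.00 26.52 21.71
      vertex 0.00 26.52 0.00
      vertex 0.00 0.00 0.00
    endloop
  endfacet
  facet normal -1.0000 0.0000 0.0000
    outer loop
      vertex 0.00 0.00 21.71
      vertex 0.00 26.52 21.71
      vertex 0.00 0.00 0.00
    endloop
  endfacet
  facet normal 1.0000 0.0000 0.0000
    outer loop
      vertex 17.70 0.00 0.00
      vertex 17.70 26.52 0.00
      vertex 17.70 26.52 21.71
    endloop
  endfacet
  facet normal 1.0000 0.0000 0.0000
    outer loop
      vertex 17.70 0.00 0.00
      vertex 17.70 26.52 21.71
      vertex 17.70 0.00 21.71
    endloop
  endfacet
endsolid part

The G0 Z moves step by Δz≈5.43 mm. Every layer's G1 loop is the same polygon, so the solid is a straight extrusion of it from z=0 to z≈21.7. Closing with flat bottom and top caps and triangulating gives 12 facets — a rectangular box, roughly 17.7 × 26.5 mm footprint and 21.7 mm tall.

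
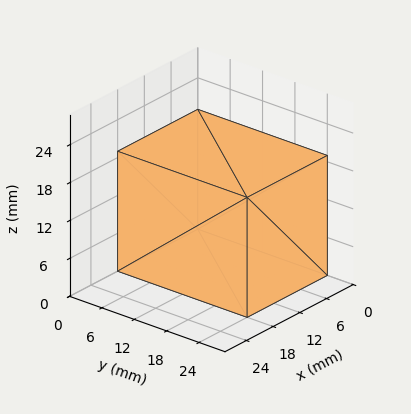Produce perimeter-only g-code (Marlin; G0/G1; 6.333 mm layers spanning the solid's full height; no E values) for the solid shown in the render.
Reading the render: the shape is a rectangular box, roughly 18 × 24 mm footprint and 19 mm tall (dimensions read to the nearest mm from the axis ticks). For the g-code, the solid's height is divided into equal slices at the stated Δz and each level perimeter traced with G1 moves after a G0 lift.

; perimeter-only toolpath
G21 ; units = mm
G90 ; absolute positioning
G28 ; home
; layer 1
G0 Z6.333
G0 X0.000 Y0.000
G1 X18.000 Y0.000
G1 X18.000 Y24.000
G1 X0.000 Y24.000
G1 X0.000 Y0.000
; layer 2
G0 Z12.667
G0 X0.000 Y0.000
G1 X18.000 Y0.000
G1 X18.000 Y24.000
G1 X0.000 Y24.000
G1 X0.000 Y0.000
; layer 3
G0 Z19.000
G0 X0.000 Y0.000
G1 X18.000 Y0.000
G1 X18.000 Y24.000
G1 X0.000 Y24.000
G1 X0.000 Y0.000
M2 ; end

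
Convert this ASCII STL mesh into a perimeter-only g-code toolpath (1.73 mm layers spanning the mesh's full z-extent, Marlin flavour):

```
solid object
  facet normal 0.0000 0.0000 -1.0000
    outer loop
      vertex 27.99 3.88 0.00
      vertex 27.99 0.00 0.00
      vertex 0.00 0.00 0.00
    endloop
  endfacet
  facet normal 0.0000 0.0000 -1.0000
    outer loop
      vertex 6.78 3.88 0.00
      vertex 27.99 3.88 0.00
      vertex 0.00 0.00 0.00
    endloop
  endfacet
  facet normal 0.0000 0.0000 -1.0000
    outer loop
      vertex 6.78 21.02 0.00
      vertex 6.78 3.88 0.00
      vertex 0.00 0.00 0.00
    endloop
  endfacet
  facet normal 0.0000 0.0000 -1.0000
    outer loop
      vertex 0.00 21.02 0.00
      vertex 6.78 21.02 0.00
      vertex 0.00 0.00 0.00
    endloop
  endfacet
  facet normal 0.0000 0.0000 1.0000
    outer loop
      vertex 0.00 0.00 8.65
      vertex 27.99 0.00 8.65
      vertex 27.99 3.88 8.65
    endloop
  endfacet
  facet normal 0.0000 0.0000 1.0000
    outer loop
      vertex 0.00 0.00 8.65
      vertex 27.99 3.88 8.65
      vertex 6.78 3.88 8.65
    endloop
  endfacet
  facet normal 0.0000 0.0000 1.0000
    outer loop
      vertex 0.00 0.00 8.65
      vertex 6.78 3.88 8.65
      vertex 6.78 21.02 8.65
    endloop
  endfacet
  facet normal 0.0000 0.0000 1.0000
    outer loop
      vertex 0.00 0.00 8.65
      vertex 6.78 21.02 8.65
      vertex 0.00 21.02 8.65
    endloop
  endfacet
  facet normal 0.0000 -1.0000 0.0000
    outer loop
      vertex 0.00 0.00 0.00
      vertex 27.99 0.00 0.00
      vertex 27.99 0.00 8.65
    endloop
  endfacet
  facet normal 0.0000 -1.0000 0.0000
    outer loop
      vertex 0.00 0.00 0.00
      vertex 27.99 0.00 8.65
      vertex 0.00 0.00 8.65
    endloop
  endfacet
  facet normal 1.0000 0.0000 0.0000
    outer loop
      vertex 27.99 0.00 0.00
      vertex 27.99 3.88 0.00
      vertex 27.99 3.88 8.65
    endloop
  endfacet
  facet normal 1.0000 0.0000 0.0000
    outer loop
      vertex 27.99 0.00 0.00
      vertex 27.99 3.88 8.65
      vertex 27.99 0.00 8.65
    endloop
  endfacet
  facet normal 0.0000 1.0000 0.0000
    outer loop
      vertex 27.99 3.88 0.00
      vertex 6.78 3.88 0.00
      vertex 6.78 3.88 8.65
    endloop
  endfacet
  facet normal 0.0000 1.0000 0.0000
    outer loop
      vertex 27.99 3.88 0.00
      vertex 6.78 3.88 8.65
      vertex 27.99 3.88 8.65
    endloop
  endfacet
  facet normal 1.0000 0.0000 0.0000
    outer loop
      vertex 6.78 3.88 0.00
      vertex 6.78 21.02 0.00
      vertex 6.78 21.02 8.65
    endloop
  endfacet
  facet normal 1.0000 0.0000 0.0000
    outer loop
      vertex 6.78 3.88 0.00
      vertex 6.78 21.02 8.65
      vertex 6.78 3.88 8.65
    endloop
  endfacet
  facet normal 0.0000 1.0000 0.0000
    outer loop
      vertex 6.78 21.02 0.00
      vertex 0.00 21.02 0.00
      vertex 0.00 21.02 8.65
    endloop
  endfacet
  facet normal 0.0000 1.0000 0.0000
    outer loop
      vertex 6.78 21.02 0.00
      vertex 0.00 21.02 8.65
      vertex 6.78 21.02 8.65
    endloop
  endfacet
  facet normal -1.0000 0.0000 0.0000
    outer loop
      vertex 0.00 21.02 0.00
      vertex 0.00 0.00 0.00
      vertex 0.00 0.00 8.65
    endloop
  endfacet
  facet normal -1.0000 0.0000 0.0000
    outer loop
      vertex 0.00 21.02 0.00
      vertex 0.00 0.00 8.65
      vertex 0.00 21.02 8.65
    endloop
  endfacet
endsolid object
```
; perimeter-only toolpath
G21 ; units = mm
G90 ; absolute positioning
G28 ; home
; layer 1
G0 Z1.73
G0 X0.00 Y0.00
G1 X27.99 Y0.00
G1 X27.99 Y3.88
G1 X6.78 Y3.88
G1 X6.78 Y21.02
G1 X0.00 Y21.02
G1 X0.00 Y0.00
; layer 2
G0 Z3.46
G0 X0.00 Y0.00
G1 X27.99 Y0.00
G1 X27.99 Y3.88
G1 X6.78 Y3.88
G1 X6.78 Y21.02
G1 X0.00 Y21.02
G1 X0.00 Y0.00
; layer 3
G0 Z5.19
G0 X0.00 Y0.00
G1 X27.99 Y0.00
G1 X27.99 Y3.88
G1 X6.78 Y3.88
G1 X6.78 Y21.02
G1 X0.00 Y21.02
G1 X0.00 Y0.00
; layer 4
G0 Z6.92
G0 X0.00 Y0.00
G1 X27.99 Y0.00
G1 X27.99 Y3.88
G1 X6.78 Y3.88
G1 X6.78 Y21.02
G1 X0.00 Y21.02
G1 X0.00 Y0.00
; layer 5
G0 Z8.65
G0 X0.00 Y0.00
G1 X27.99 Y0.00
G1 X27.99 Y3.88
G1 X6.78 Y3.88
G1 X6.78 Y21.02
G1 X0.00 Y21.02
G1 X0.00 Y0.00
M2 ; end

The solid is an L-shaped prism: outer 28 × 21 mm, arm thicknesses ≈ 3.88 mm (horizontal) and 6.78 mm (vertical), extruded 8.65 mm in z. Slicing at Δz = 1.73 mm — 5 equal slices spanning the solid's height, so layer i sits at z = i·h/5 — gives 5 non-empty perimeters. Each is a 6-segment closed polygon; G0 lifts to the layer z and rapids to the start vertex, then G1 traces the edges.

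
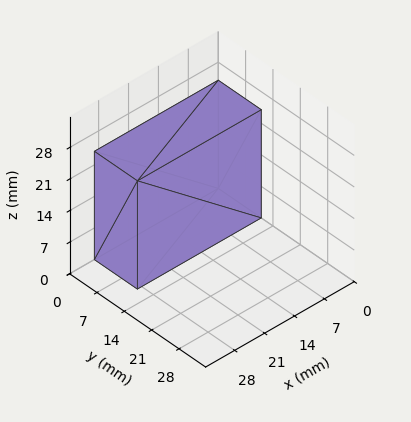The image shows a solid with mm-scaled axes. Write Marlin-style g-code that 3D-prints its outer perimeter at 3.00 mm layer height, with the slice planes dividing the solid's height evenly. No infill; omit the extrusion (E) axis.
Reading the render: the shape is a rectangular box, roughly 29 × 11 mm footprint and 24 mm tall (dimensions read to the nearest mm from the axis ticks). For the g-code, the solid's height is divided into equal slices at the stated Δz and each level perimeter traced with G1 moves after a G0 lift.

; perimeter-only toolpath
G21 ; units = mm
G90 ; absolute positioning
G28 ; home
; layer 1
G0 Z3.00
G0 X0.00 Y0.00
G1 X29.00 Y0.00
G1 X29.00 Y11.00
G1 X0.00 Y11.00
G1 X0.00 Y0.00
; layer 2
G0 Z6.00
G0 X0.00 Y0.00
G1 X29.00 Y0.00
G1 X29.00 Y11.00
G1 X0.00 Y11.00
G1 X0.00 Y0.00
; layer 3
G0 Z9.00
G0 X0.00 Y0.00
G1 X29.00 Y0.00
G1 X29.00 Y11.00
G1 X0.00 Y11.00
G1 X0.00 Y0.00
; layer 4
G0 Z12.00
G0 X0.00 Y0.00
G1 X29.00 Y0.00
G1 X29.00 Y11.00
G1 X0.00 Y11.00
G1 X0.00 Y0.00
; layer 5
G0 Z15.00
G0 X0.00 Y0.00
G1 X29.00 Y0.00
G1 X29.00 Y11.00
G1 X0.00 Y11.00
G1 X0.00 Y0.00
; layer 6
G0 Z18.00
G0 X0.00 Y0.00
G1 X29.00 Y0.00
G1 X29.00 Y11.00
G1 X0.00 Y11.00
G1 X0.00 Y0.00
; layer 7
G0 Z21.00
G0 X0.00 Y0.00
G1 X29.00 Y0.00
G1 X29.00 Y11.00
G1 X0.00 Y11.00
G1 X0.00 Y0.00
; layer 8
G0 Z24.00
G0 X0.00 Y0.00
G1 X29.00 Y0.00
G1 X29.00 Y11.00
G1 X0.00 Y11.00
G1 X0.00 Y0.00
M2 ; end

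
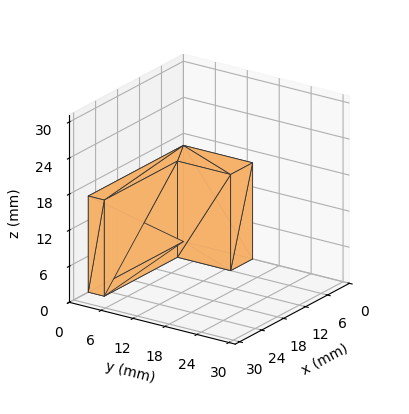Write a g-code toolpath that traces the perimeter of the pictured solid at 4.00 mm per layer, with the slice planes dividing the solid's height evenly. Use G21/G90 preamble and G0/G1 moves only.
Reading the render: the shape is an L-shaped prism: outer 26 × 13 mm, arm thicknesses ≈ 3 mm (horizontal) and 6 mm (vertical), extruded 16 mm in z (dimensions read to the nearest mm from the axis ticks). For the g-code, the solid's height is divided into equal slices at the stated Δz and each level perimeter traced with G1 moves after a G0 lift.

; perimeter-only toolpath
G21 ; units = mm
G90 ; absolute positioning
G28 ; home
; layer 1
G0 Z4.00
G0 X0.00 Y0.00
G1 X26.00 Y0.00
G1 X26.00 Y3.00
G1 X6.00 Y3.00
G1 X6.00 Y13.00
G1 X0.00 Y13.00
G1 X0.00 Y0.00
; layer 2
G0 Z8.00
G0 X0.00 Y0.00
G1 X26.00 Y0.00
G1 X26.00 Y3.00
G1 X6.00 Y3.00
G1 X6.00 Y13.00
G1 X0.00 Y13.00
G1 X0.00 Y0.00
; layer 3
G0 Z12.00
G0 X0.00 Y0.00
G1 X26.00 Y0.00
G1 X26.00 Y3.00
G1 X6.00 Y3.00
G1 X6.00 Y13.00
G1 X0.00 Y13.00
G1 X0.00 Y0.00
; layer 4
G0 Z16.00
G0 X0.00 Y0.00
G1 X26.00 Y0.00
G1 X26.00 Y3.00
G1 X6.00 Y3.00
G1 X6.00 Y13.00
G1 X0.00 Y13.00
G1 X0.00 Y0.00
M2 ; end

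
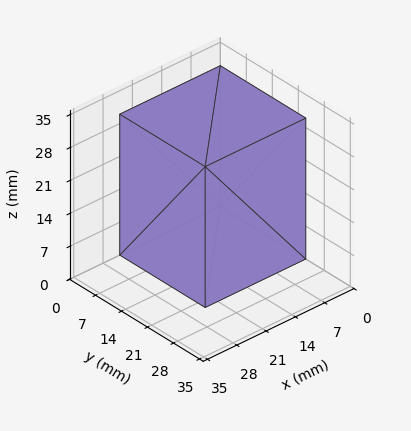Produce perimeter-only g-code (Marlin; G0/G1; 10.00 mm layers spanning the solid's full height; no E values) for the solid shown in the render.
Reading the render: the shape is a rectangular box, roughly 24 × 23 mm footprint and 30 mm tall (dimensions read to the nearest mm from the axis ticks). For the g-code, the solid's height is divided into equal slices at the stated Δz and each level perimeter traced with G1 moves after a G0 lift.

; perimeter-only toolpath
G21 ; units = mm
G90 ; absolute positioning
G28 ; home
; layer 1
G0 Z10.00
G0 X0.00 Y0.00
G1 X24.00 Y0.00
G1 X24.00 Y23.00
G1 X0.00 Y23.00
G1 X0.00 Y0.00
; layer 2
G0 Z20.00
G0 X0.00 Y0.00
G1 X24.00 Y0.00
G1 X24.00 Y23.00
G1 X0.00 Y23.00
G1 X0.00 Y0.00
; layer 3
G0 Z30.00
G0 X0.00 Y0.00
G1 X24.00 Y0.00
G1 X24.00 Y23.00
G1 X0.00 Y23.00
G1 X0.00 Y0.00
M2 ; end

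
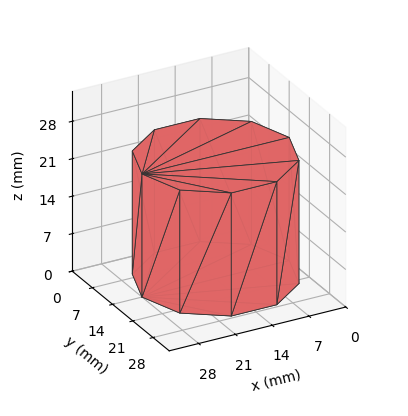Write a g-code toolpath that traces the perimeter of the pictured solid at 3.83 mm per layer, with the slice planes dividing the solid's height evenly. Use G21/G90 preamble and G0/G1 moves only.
Reading the render: the shape is a regular 10-sided prism (a cylinder approximated with 10 flat sides), circumscribed radius ≈ 14 mm, height ≈ 23 mm (dimensions read to the nearest mm from the axis ticks). For the g-code, the solid's height is divided into equal slices at the stated Δz and each level perimeter traced with G1 moves after a G0 lift.

; perimeter-only toolpath
G21 ; units = mm
G90 ; absolute positioning
G28 ; home
; layer 1
G0 Z3.83
G0 X28.00 Y14.00
G1 X25.33 Y22.23
G1 X18.33 Y27.31
G1 X9.67 Y27.31
G1 X2.67 Y22.23
G1 X0.00 Y14.00
G1 X2.67 Y5.77
G1 X9.67 Y0.69
G1 X18.33 Y0.69
G1 X25.33 Y5.77
G1 X28.00 Y14.00
; layer 2
G0 Z7.67
G0 X28.00 Y14.00
G1 X25.33 Y22.23
G1 X18.33 Y27.31
G1 X9.67 Y27.31
G1 X2.67 Y22.23
G1 X0.00 Y14.00
G1 X2.67 Y5.77
G1 X9.67 Y0.69
G1 X18.33 Y0.69
G1 X25.33 Y5.77
G1 X28.00 Y14.00
; layer 3
G0 Z11.50
G0 X28.00 Y14.00
G1 X25.33 Y22.23
G1 X18.33 Y27.31
G1 X9.67 Y27.31
G1 X2.67 Y22.23
G1 X0.00 Y14.00
G1 X2.67 Y5.77
G1 X9.67 Y0.69
G1 X18.33 Y0.69
G1 X25.33 Y5.77
G1 X28.00 Y14.00
; layer 4
G0 Z15.33
G0 X28.00 Y14.00
G1 X25.33 Y22.23
G1 X18.33 Y27.31
G1 X9.67 Y27.31
G1 X2.67 Y22.23
G1 X0.00 Y14.00
G1 X2.67 Y5.77
G1 X9.67 Y0.69
G1 X18.33 Y0.69
G1 X25.33 Y5.77
G1 X28.00 Y14.00
; layer 5
G0 Z19.17
G0 X28.00 Y14.00
G1 X25.33 Y22.23
G1 X18.33 Y27.31
G1 X9.67 Y27.31
G1 X2.67 Y22.23
G1 X0.00 Y14.00
G1 X2.67 Y5.77
G1 X9.67 Y0.69
G1 X18.33 Y0.69
G1 X25.33 Y5.77
G1 X28.00 Y14.00
; layer 6
G0 Z23.00
G0 X28.00 Y14.00
G1 X25.33 Y22.23
G1 X18.33 Y27.31
G1 X9.67 Y27.31
G1 X2.67 Y22.23
G1 X0.00 Y14.00
G1 X2.67 Y5.77
G1 X9.67 Y0.69
G1 X18.33 Y0.69
G1 X25.33 Y5.77
G1 X28.00 Y14.00
M2 ; end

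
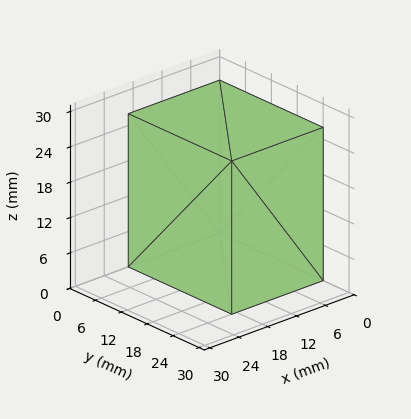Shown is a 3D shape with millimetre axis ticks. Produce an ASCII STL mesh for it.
Reading the render: the shape is a rectangular box, roughly 19 × 24 mm footprint and 26 mm tall (dimensions read to the nearest mm from the axis ticks). For the STL, each face is triangulated and given an outward normal.

solid part
  facet normal 0.0000 0.0000 -1.0000
    outer loop
      vertex 19.0 24.0 0.0
      vertex 19.0 0.0 0.0
      vertex 0.0 0.0 0.0
    endloop
  endfacet
  facet normal 0.0000 0.0000 -1.0000
    outer loop
      vertex 0.0 24.0 0.0
      vertex 19.0 24.0 0.0
      vertex 0.0 0.0 0.0
    endloop
  endfacet
  facet normal 0.0000 0.0000 1.0000
    outer loop
      vertex 0.0 0.0 26.0
      vertex 19.0 0.0 26.0
      vertex 19.0 24.0 26.0
    endloop
  endfacet
  facet normal 0.0000 0.0000 1.0000
    outer loop
      vertex 0.0 0.0 26.0
      vertex 19.0 24.0 26.0
      vertex 0.0 24.0 26.0
    endloop
  endfacet
  facet normal 0.0000 -1.0000 0.0000
    outer loop
      vertex 0.0 0.0 0.0
      vertex 19.0 0.0 0.0
      vertex 19.0 0.0 26.0
    endloop
  endfacet
  facet normal 0.0000 -1.0000 0.0000
    outer loop
      vertex 0.0 0.0 0.0
      vertex 19.0 0.0 26.0
      vertex 0.0 0.0 26.0
    endloop
  endfacet
  facet normal 0.0000 1.0000 0.0000
    outer loop
      vertex 19.0 24.0 26.0
      vertex 19.0 24.0 0.0
      vertex 0.0 24.0 0.0
    endloop
  endfacet
  facet normal 0.0000 1.0000 0.0000
    outer loop
      vertex 0.0 24.0 26.0
      vertex 19.0 24.0 26.0
      vertex 0.0 24.0 0.0
    endloop
  endfacet
  facet normal -1.0000 0.0000 0.0000
    outer loop
      vertex 0.0 24.0 26.0
      vertex 0.0 24.0 0.0
      vertex 0.0 0.0 0.0
    endloop
  endfacet
  facet normal -1.0000 0.0000 0.0000
    outer loop
      vertex 0.0 0.0 26.0
      vertex 0.0 24.0 26.0
      vertex 0.0 0.0 0.0
    endloop
  endfacet
  facet normal 1.0000 0.0000 0.0000
    outer loop
      vertex 19.0 0.0 0.0
      vertex 19.0 24.0 0.0
      vertex 19.0 24.0 26.0
    endloop
  endfacet
  facet normal 1.0000 0.0000 0.0000
    outer loop
      vertex 19.0 0.0 0.0
      vertex 19.0 24.0 26.0
      vertex 19.0 0.0 26.0
    endloop
  endfacet
endsolid part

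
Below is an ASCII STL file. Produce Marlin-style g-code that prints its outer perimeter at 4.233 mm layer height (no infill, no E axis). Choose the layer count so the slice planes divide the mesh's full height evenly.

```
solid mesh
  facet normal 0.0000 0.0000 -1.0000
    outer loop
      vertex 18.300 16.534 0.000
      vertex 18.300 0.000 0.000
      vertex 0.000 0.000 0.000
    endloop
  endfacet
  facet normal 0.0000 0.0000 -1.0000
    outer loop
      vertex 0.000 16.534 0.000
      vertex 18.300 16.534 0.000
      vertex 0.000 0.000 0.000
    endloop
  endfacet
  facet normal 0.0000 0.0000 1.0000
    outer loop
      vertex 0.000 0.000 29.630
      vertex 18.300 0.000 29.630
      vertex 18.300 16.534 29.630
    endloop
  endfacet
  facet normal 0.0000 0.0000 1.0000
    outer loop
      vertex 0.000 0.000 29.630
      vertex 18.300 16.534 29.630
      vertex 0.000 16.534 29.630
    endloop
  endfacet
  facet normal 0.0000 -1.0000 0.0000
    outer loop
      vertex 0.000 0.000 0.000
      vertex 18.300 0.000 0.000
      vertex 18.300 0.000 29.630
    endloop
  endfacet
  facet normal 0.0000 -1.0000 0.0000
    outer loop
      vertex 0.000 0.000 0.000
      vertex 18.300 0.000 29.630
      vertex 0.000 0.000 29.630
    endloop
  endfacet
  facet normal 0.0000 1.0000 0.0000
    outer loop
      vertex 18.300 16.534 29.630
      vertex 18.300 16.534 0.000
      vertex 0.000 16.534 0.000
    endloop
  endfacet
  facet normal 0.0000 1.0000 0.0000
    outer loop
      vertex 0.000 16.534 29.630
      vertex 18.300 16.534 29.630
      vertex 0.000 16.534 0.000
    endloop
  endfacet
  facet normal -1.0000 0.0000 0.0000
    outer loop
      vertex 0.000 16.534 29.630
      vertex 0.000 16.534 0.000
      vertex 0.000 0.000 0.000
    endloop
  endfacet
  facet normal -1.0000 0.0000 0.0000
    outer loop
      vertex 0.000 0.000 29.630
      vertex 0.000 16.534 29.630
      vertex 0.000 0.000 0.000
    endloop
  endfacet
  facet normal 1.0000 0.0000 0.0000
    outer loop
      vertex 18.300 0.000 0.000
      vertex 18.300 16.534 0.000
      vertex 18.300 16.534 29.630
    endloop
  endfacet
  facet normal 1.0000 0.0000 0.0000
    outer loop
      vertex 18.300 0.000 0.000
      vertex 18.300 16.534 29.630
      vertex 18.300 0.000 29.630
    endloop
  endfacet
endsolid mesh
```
; perimeter-only toolpath
G21 ; units = mm
G90 ; absolute positioning
G28 ; home
; layer 1
G0 Z4.233
G0 X0.000 Y0.000
G1 X18.300 Y0.000
G1 X18.300 Y16.534
G1 X0.000 Y16.534
G1 X0.000 Y0.000
; layer 2
G0 Z8.466
G0 X0.000 Y0.000
G1 X18.300 Y0.000
G1 X18.300 Y16.534
G1 X0.000 Y16.534
G1 X0.000 Y0.000
; layer 3
G0 Z12.699
G0 X0.000 Y0.000
G1 X18.300 Y0.000
G1 X18.300 Y16.534
G1 X0.000 Y16.534
G1 X0.000 Y0.000
; layer 4
G0 Z16.931
G0 X0.000 Y0.000
G1 X18.300 Y0.000
G1 X18.300 Y16.534
G1 X0.000 Y16.534
G1 X0.000 Y0.000
; layer 5
G0 Z21.164
G0 X0.000 Y0.000
G1 X18.300 Y0.000
G1 X18.300 Y16.534
G1 X0.000 Y16.534
G1 X0.000 Y0.000
; layer 6
G0 Z25.397
G0 X0.000 Y0.000
G1 X18.300 Y0.000
G1 X18.300 Y16.534
G1 X0.000 Y16.534
G1 X0.000 Y0.000
; layer 7
G0 Z29.630
G0 X0.000 Y0.000
G1 X18.300 Y0.000
G1 X18.300 Y16.534
G1 X0.000 Y16.534
G1 X0.000 Y0.000
M2 ; end

The solid is a rectangular box, roughly 18.3 × 16.5 mm footprint and 29.6 mm tall. Slicing at Δz = 4.233 mm — 7 equal slices spanning the solid's height, so layer i sits at z = i·h/7 — gives 7 non-empty perimeters. Each is a 4-segment closed polygon; G0 lifts to the layer z and rapids to the start vertex, then G1 traces the edges.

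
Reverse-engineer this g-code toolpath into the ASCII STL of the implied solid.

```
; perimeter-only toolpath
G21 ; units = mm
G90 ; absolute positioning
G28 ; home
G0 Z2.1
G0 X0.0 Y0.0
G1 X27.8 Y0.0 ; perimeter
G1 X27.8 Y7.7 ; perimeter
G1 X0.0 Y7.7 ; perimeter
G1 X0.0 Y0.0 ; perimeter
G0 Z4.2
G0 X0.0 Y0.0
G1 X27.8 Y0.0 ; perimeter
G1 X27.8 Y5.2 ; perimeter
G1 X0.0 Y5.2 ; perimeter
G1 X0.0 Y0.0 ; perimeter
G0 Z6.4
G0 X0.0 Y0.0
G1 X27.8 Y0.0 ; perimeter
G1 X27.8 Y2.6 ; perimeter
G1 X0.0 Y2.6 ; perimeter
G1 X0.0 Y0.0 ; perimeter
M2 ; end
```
solid part
  facet normal 0.0000 0.0000 -1.0000
    outer loop
      vertex 27.8 10.3 0.0
      vertex 27.8 0.0 0.0
      vertex 0.0 0.0 0.0
    endloop
  endfacet
  facet normal 0.0000 0.0000 -1.0000
    outer loop
      vertex 0.0 10.3 0.0
      vertex 27.8 10.3 0.0
      vertex 0.0 0.0 0.0
    endloop
  endfacet
  facet normal 0.0000 -1.0000 0.0000
    outer loop
      vertex 0.0 0.0 0.0
      vertex 27.8 0.0 0.0
      vertex 27.8 0.0 8.5
    endloop
  endfacet
  facet normal 0.0000 -1.0000 0.0000
    outer loop
      vertex 0.0 0.0 0.0
      vertex 27.8 0.0 8.5
      vertex 0.0 0.0 8.5
    endloop
  endfacet
  facet normal 0.0000 0.6365 0.7713
    outer loop
      vertex 0.0 0.0 8.5
      vertex 27.8 0.0 8.5
      vertex 27.8 10.3 0.0
    endloop
  endfacet
  facet normal 0.0000 0.6365 0.7713
    outer loop
      vertex 0.0 0.0 8.5
      vertex 27.8 10.3 0.0
      vertex 0.0 10.3 0.0
    endloop
  endfacet
  facet normal -1.0000 0.0000 0.0000
    outer loop
      vertex 0.0 0.0 8.5
      vertex 0.0 10.3 0.0
      vertex 0.0 0.0 0.0
    endloop
  endfacet
  facet normal 1.0000 0.0000 0.0000
    outer loop
      vertex 27.8 0.0 0.0
      vertex 27.8 10.3 0.0
      vertex 27.8 0.0 8.5
    endloop
  endfacet
endsolid part

The G0 Z moves step by Δz≈2.1 mm. The G1 loops shrink linearly with z, so the solid tapers from its base footprint up to z≈8.5. Closing with a flat bottom cap and the tapered top and triangulating gives 8 facets — a wedge (ramp): 27.8 × 10.3 mm base, rising to 8.5 mm along the y=0 edge and sloping linearly to z=0 at y=10.3.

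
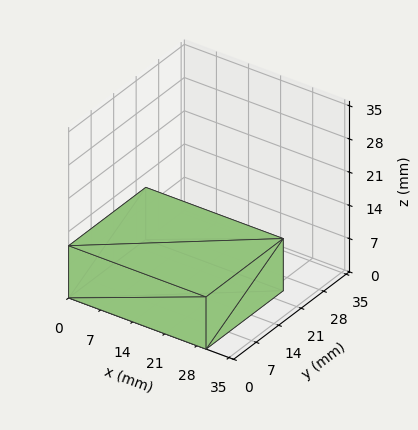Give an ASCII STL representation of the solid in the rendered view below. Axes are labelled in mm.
Reading the render: the shape is a rectangular box, roughly 30 × 24 mm footprint and 11 mm tall (dimensions read to the nearest mm from the axis ticks). For the STL, each face is triangulated and given an outward normal.

solid part
  facet normal 0.0000 0.0000 -1.0000
    outer loop
      vertex 30.00 24.00 0.00
      vertex 30.00 0.00 0.00
      vertex 0.00 0.00 0.00
    endloop
  endfacet
  facet normal 0.0000 0.0000 -1.0000
    outer loop
      vertex 0.00 24.00 0.00
      vertex 30.00 24.00 0.00
      vertex 0.00 0.00 0.00
    endloop
  endfacet
  facet normal 0.0000 0.0000 1.0000
    outer loop
      vertex 0.00 0.00 11.00
      vertex 30.00 0.00 11.00
      vertex 30.00 24.00 11.00
    endloop
  endfacet
  facet normal 0.0000 0.0000 1.0000
    outer loop
      vertex 0.00 0.00 11.00
      vertex 30.00 24.00 11.00
      vertex 0.00 24.00 11.00
    endloop
  endfacet
  facet normal 0.0000 -1.0000 0.0000
    outer loop
      vertex 0.00 0.00 0.00
      vertex 30.00 0.00 0.00
      vertex 30.00 0.00 11.00
    endloop
  endfacet
  facet normal 0.0000 -1.0000 0.0000
    outer loop
      vertex 0.00 0.00 0.00
      vertex 30.00 0.00 11.00
      vertex 0.00 0.00 11.00
    endloop
  endfacet
  facet normal 0.0000 1.0000 0.0000
    outer loop
      vertex 30.00 24.00 11.00
      vertex 30.00 24.00 0.00
      vertex 0.00 24.00 0.00
    endloop
  endfacet
  facet normal 0.0000 1.0000 0.0000
    outer loop
      vertex 0.00 24.00 11.00
      vertex 30.00 24.00 11.00
      vertex 0.00 24.00 0.00
    endloop
  endfacet
  facet normal -1.0000 0.0000 0.0000
    outer loop
      vertex 0.00 24.00 11.00
      vertex 0.00 24.00 0.00
      vertex 0.00 0.00 0.00
    endloop
  endfacet
  facet normal -1.0000 0.0000 0.0000
    outer loop
      vertex 0.00 0.00 11.00
      vertex 0.00 24.00 11.00
      vertex 0.00 0.00 0.00
    endloop
  endfacet
  facet normal 1.0000 0.0000 0.0000
    outer loop
      vertex 30.00 0.00 0.00
      vertex 30.00 24.00 0.00
      vertex 30.00 24.00 11.00
    endloop
  endfacet
  facet normal 1.0000 0.0000 0.0000
    outer loop
      vertex 30.00 0.00 0.00
      vertex 30.00 24.00 11.00
      vertex 30.00 0.00 11.00
    endloop
  endfacet
endsolid part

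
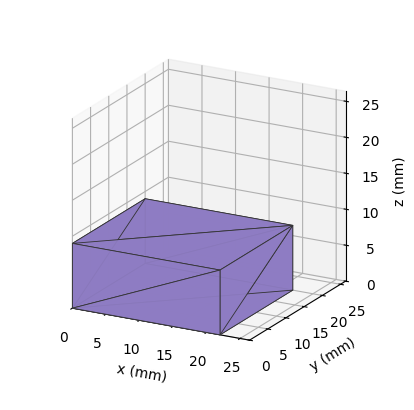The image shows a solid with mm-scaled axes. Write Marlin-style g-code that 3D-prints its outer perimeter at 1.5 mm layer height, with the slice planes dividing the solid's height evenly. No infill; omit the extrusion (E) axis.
Reading the render: the shape is a rectangular box, roughly 22 × 20 mm footprint and 9 mm tall (dimensions read to the nearest mm from the axis ticks). For the g-code, the solid's height is divided into equal slices at the stated Δz and each level perimeter traced with G1 moves after a G0 lift.

; perimeter-only toolpath
G21 ; units = mm
G90 ; absolute positioning
G28 ; home
; layer 1
G0 Z1.5
G0 X0.0 Y0.0
G1 X22.0 Y0.0
G1 X22.0 Y20.0
G1 X0.0 Y20.0
G1 X0.0 Y0.0
; layer 2
G0 Z3.0
G0 X0.0 Y0.0
G1 X22.0 Y0.0
G1 X22.0 Y20.0
G1 X0.0 Y20.0
G1 X0.0 Y0.0
; layer 3
G0 Z4.5
G0 X0.0 Y0.0
G1 X22.0 Y0.0
G1 X22.0 Y20.0
G1 X0.0 Y20.0
G1 X0.0 Y0.0
; layer 4
G0 Z6.0
G0 X0.0 Y0.0
G1 X22.0 Y0.0
G1 X22.0 Y20.0
G1 X0.0 Y20.0
G1 X0.0 Y0.0
; layer 5
G0 Z7.5
G0 X0.0 Y0.0
G1 X22.0 Y0.0
G1 X22.0 Y20.0
G1 X0.0 Y20.0
G1 X0.0 Y0.0
; layer 6
G0 Z9.0
G0 X0.0 Y0.0
G1 X22.0 Y0.0
G1 X22.0 Y20.0
G1 X0.0 Y20.0
G1 X0.0 Y0.0
M2 ; end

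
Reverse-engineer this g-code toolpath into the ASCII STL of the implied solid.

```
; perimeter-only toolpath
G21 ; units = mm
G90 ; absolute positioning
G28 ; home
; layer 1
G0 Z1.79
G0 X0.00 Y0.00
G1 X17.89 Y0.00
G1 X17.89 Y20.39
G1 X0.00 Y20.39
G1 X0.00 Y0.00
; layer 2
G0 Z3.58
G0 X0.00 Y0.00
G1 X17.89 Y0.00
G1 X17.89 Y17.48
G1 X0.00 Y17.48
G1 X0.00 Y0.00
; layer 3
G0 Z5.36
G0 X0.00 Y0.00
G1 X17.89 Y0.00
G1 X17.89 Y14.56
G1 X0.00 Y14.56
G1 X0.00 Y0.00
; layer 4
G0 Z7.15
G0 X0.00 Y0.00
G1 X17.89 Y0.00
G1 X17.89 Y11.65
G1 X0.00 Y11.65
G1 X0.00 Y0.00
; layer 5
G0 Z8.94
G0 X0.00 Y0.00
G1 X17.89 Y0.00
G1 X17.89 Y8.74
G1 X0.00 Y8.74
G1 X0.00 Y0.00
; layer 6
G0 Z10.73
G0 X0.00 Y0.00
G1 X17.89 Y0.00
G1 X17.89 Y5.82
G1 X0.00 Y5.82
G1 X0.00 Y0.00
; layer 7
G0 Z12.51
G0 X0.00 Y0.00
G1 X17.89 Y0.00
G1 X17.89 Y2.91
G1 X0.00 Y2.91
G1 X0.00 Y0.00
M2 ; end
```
solid part
  facet normal 0.0000 0.0000 -1.0000
    outer loop
      vertex 17.89 23.30 0.00
      vertex 17.89 0.00 0.00
      vertex 0.00 0.00 0.00
    endloop
  endfacet
  facet normal 0.0000 0.0000 -1.0000
    outer loop
      vertex 0.00 23.30 0.00
      vertex 17.89 23.30 0.00
      vertex 0.00 0.00 0.00
    endloop
  endfacet
  facet normal 0.0000 -1.0000 0.0000
    outer loop
      vertex 0.00 0.00 0.00
      vertex 17.89 0.00 0.00
      vertex 17.89 0.00 14.30
    endloop
  endfacet
  facet normal 0.0000 -1.0000 0.0000
    outer loop
      vertex 0.00 0.00 0.00
      vertex 17.89 0.00 14.30
      vertex 0.00 0.00 14.30
    endloop
  endfacet
  facet normal 0.0000 0.5231 0.8523
    outer loop
      vertex 0.00 0.00 14.30
      vertex 17.89 0.00 14.30
      vertex 17.89 23.30 0.00
    endloop
  endfacet
  facet normal 0.0000 0.5231 0.8523
    outer loop
      vertex 0.00 0.00 14.30
      vertex 17.89 23.30 0.00
      vertex 0.00 23.30 0.00
    endloop
  endfacet
  facet normal -1.0000 0.0000 0.0000
    outer loop
      vertex 0.00 0.00 14.30
      vertex 0.00 23.30 0.00
      vertex 0.00 0.00 0.00
    endloop
  endfacet
  facet normal 1.0000 0.0000 0.0000
    outer loop
      vertex 17.89 0.00 0.00
      vertex 17.89 23.30 0.00
      vertex 17.89 0.00 14.30
    endloop
  endfacet
endsolid part

The G0 Z moves step by Δz≈1.79 mm. The G1 loops shrink linearly with z, so the solid tapers from its base footprint up to z≈14.3. Closing with a flat bottom cap and the tapered top and triangulating gives 8 facets — a wedge (ramp): 17.9 × 23.3 mm base, rising to 14.3 mm along the y=0 edge and sloping linearly to z=0 at y=23.3.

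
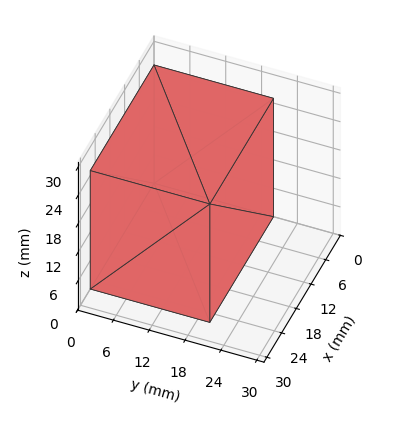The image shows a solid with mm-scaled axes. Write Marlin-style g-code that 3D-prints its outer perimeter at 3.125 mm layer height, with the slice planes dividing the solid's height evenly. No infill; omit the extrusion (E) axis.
Reading the render: the shape is a rectangular box, roughly 26 × 20 mm footprint and 25 mm tall (dimensions read to the nearest mm from the axis ticks). For the g-code, the solid's height is divided into equal slices at the stated Δz and each level perimeter traced with G1 moves after a G0 lift.

; perimeter-only toolpath
G21 ; units = mm
G90 ; absolute positioning
G28 ; home
; layer 1
G0 Z3.125
G0 X0.000 Y0.000
G1 X26.000 Y0.000
G1 X26.000 Y20.000
G1 X0.000 Y20.000
G1 X0.000 Y0.000
; layer 2
G0 Z6.250
G0 X0.000 Y0.000
G1 X26.000 Y0.000
G1 X26.000 Y20.000
G1 X0.000 Y20.000
G1 X0.000 Y0.000
; layer 3
G0 Z9.375
G0 X0.000 Y0.000
G1 X26.000 Y0.000
G1 X26.000 Y20.000
G1 X0.000 Y20.000
G1 X0.000 Y0.000
; layer 4
G0 Z12.500
G0 X0.000 Y0.000
G1 X26.000 Y0.000
G1 X26.000 Y20.000
G1 X0.000 Y20.000
G1 X0.000 Y0.000
; layer 5
G0 Z15.625
G0 X0.000 Y0.000
G1 X26.000 Y0.000
G1 X26.000 Y20.000
G1 X0.000 Y20.000
G1 X0.000 Y0.000
; layer 6
G0 Z18.750
G0 X0.000 Y0.000
G1 X26.000 Y0.000
G1 X26.000 Y20.000
G1 X0.000 Y20.000
G1 X0.000 Y0.000
; layer 7
G0 Z21.875
G0 X0.000 Y0.000
G1 X26.000 Y0.000
G1 X26.000 Y20.000
G1 X0.000 Y20.000
G1 X0.000 Y0.000
; layer 8
G0 Z25.000
G0 X0.000 Y0.000
G1 X26.000 Y0.000
G1 X26.000 Y20.000
G1 X0.000 Y20.000
G1 X0.000 Y0.000
M2 ; end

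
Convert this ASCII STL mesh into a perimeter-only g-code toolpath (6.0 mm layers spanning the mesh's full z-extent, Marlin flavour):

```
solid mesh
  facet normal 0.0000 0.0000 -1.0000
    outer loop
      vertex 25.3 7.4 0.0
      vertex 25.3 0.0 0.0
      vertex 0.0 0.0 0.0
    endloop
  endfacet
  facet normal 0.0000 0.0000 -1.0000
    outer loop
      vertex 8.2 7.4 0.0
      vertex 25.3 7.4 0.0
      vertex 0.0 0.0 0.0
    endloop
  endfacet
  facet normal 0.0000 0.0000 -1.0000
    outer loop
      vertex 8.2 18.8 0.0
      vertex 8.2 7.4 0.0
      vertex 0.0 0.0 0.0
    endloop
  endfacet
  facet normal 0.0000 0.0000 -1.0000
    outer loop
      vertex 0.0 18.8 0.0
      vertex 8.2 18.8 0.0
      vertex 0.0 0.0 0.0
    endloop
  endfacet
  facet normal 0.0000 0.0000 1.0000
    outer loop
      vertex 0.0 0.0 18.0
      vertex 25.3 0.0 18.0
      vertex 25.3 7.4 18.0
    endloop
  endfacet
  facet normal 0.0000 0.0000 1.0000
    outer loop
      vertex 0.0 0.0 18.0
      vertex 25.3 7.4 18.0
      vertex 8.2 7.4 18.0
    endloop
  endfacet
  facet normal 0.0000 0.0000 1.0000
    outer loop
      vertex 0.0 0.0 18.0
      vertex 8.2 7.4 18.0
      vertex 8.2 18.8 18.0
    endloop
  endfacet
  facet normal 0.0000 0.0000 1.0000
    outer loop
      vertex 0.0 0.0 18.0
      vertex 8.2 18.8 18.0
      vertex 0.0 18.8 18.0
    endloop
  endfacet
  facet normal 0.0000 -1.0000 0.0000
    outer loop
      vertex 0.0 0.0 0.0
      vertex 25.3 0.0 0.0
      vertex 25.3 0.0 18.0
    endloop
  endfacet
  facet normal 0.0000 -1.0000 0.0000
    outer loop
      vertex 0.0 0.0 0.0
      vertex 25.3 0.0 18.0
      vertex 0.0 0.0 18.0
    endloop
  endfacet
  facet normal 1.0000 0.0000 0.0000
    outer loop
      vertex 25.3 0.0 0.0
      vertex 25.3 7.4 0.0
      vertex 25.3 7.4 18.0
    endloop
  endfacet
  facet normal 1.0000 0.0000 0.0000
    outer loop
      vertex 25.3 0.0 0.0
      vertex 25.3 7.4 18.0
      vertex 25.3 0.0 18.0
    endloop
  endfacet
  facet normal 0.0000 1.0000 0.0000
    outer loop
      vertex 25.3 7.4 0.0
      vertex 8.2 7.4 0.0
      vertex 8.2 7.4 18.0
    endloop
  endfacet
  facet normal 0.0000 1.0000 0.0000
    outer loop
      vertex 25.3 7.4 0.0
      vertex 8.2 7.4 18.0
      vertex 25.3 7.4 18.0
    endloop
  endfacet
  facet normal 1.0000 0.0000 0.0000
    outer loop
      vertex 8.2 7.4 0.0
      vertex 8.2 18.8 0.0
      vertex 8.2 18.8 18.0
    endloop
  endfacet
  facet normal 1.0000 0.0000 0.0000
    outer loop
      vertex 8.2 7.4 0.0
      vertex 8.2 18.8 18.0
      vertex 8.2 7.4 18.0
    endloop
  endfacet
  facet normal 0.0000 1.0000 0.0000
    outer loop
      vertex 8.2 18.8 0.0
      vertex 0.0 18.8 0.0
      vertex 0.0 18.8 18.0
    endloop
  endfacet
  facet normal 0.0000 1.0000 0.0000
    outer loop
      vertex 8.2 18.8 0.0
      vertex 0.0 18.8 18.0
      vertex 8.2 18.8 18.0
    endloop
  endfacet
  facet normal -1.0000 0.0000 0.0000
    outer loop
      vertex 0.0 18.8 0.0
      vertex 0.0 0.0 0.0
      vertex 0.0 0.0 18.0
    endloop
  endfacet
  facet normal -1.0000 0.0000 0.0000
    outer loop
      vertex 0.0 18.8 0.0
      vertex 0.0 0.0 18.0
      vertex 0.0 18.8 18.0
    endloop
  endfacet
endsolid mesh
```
; perimeter-only toolpath
G21 ; units = mm
G90 ; absolute positioning
G28 ; home
; layer 1
G0 Z6.0
G0 X0.0 Y0.0
G1 X25.3 Y0.0
G1 X25.3 Y7.4
G1 X8.2 Y7.4
G1 X8.2 Y18.8
G1 X0.0 Y18.8
G1 X0.0 Y0.0
; layer 2
G0 Z12.0
G0 X0.0 Y0.0
G1 X25.3 Y0.0
G1 X25.3 Y7.4
G1 X8.2 Y7.4
G1 X8.2 Y18.8
G1 X0.0 Y18.8
G1 X0.0 Y0.0
; layer 3
G0 Z18.0
G0 X0.0 Y0.0
G1 X25.3 Y0.0
G1 X25.3 Y7.4
G1 X8.2 Y7.4
G1 X8.2 Y18.8
G1 X0.0 Y18.8
G1 X0.0 Y0.0
M2 ; end

The solid is an L-shaped prism: outer 25.3 × 18.8 mm, arm thicknesses ≈ 7.4 mm (horizontal) and 8.2 mm (vertical), extruded 18 mm in z. Slicing at Δz = 6.0 mm — 3 equal slices spanning the solid's height, so layer i sits at z = i·h/3 — gives 3 non-empty perimeters. Each is a 6-segment closed polygon; G0 lifts to the layer z and rapids to the start vertex, then G1 traces the edges.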